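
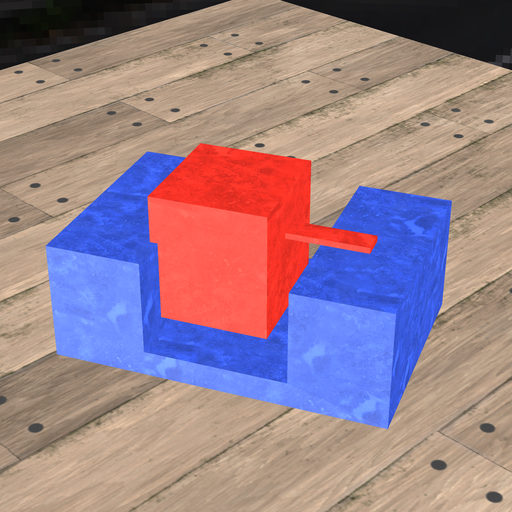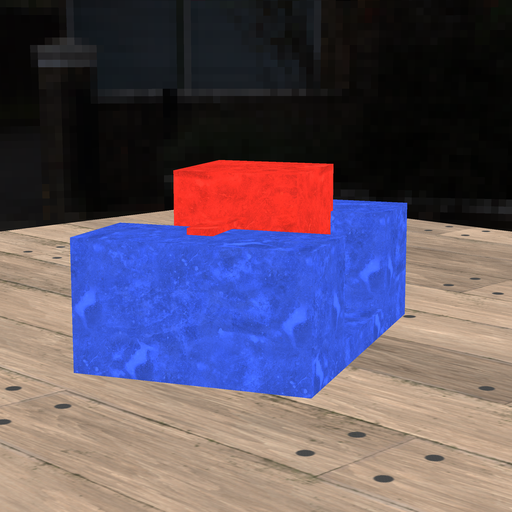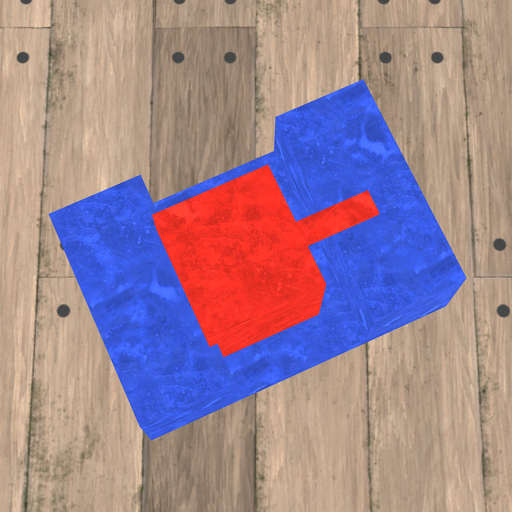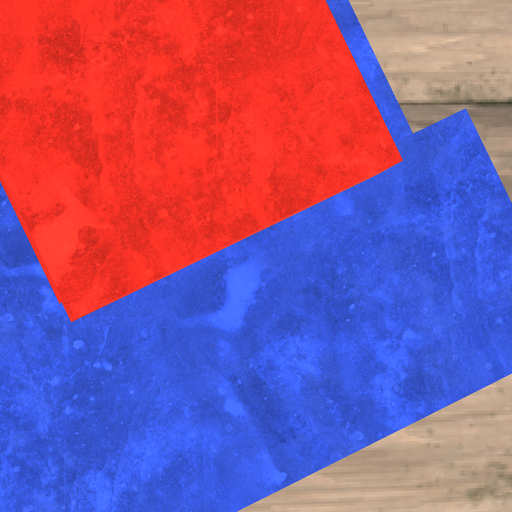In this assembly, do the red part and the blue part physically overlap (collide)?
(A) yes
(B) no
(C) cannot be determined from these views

(A) yes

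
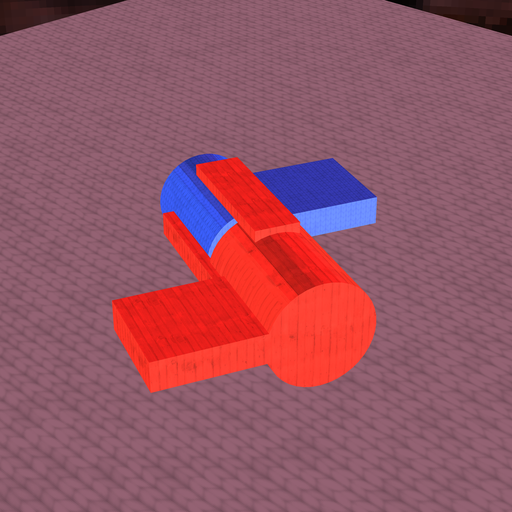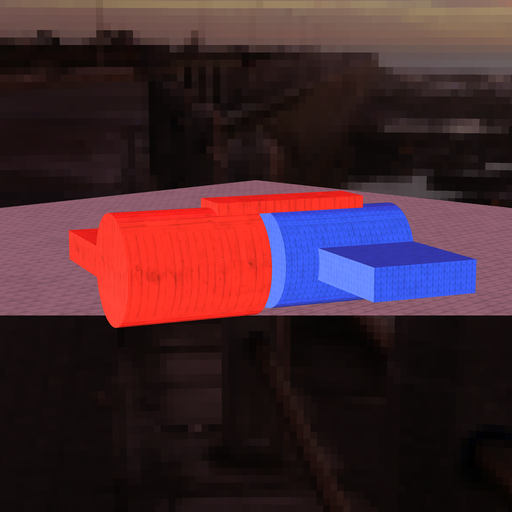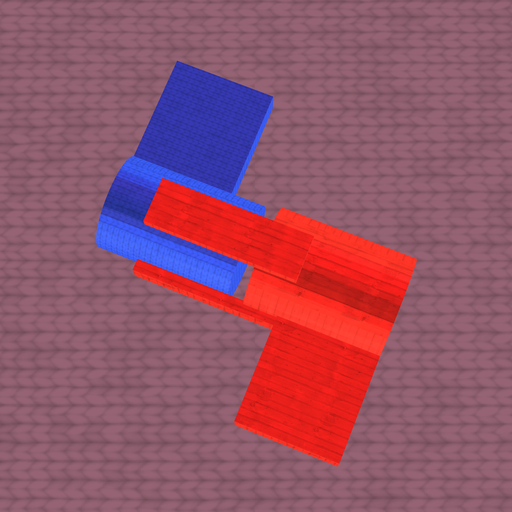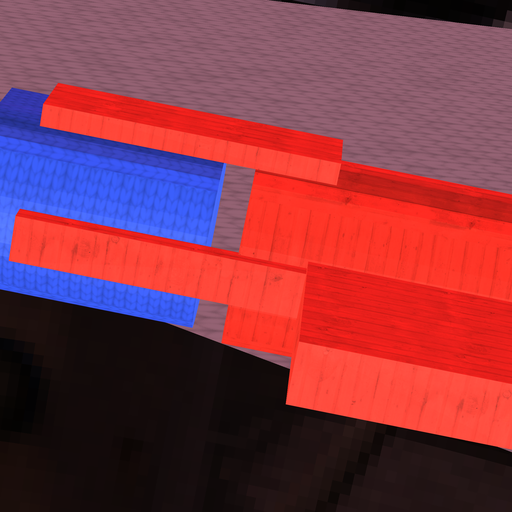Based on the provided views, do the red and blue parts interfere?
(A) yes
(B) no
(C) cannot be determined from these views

(B) no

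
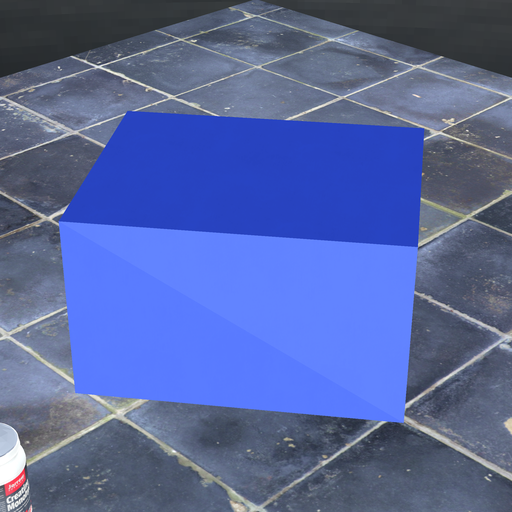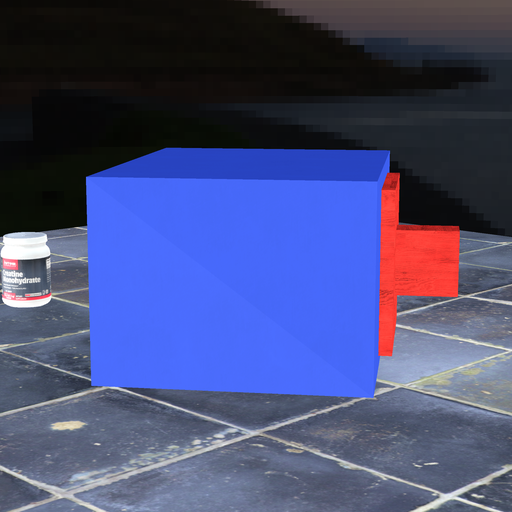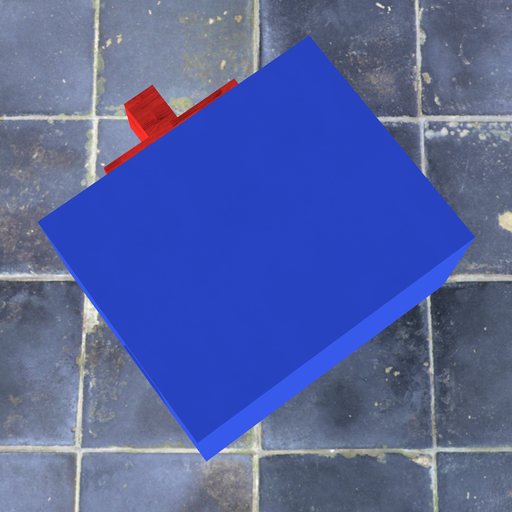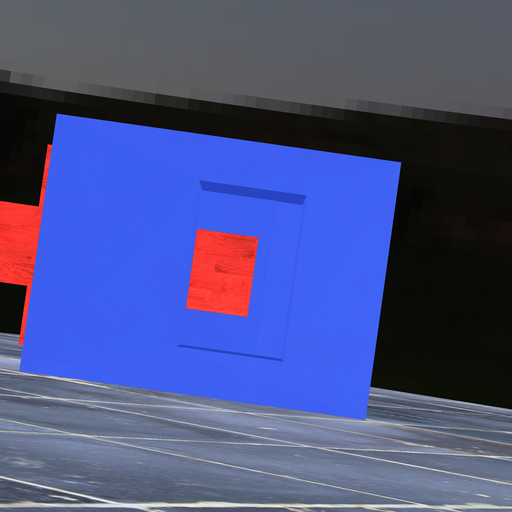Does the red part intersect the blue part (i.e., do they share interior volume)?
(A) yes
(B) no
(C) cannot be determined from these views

(B) no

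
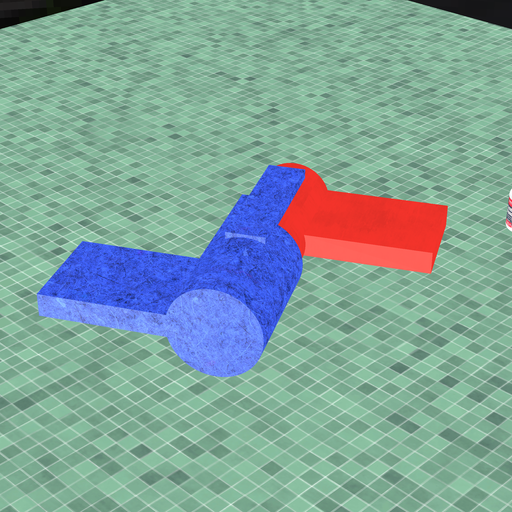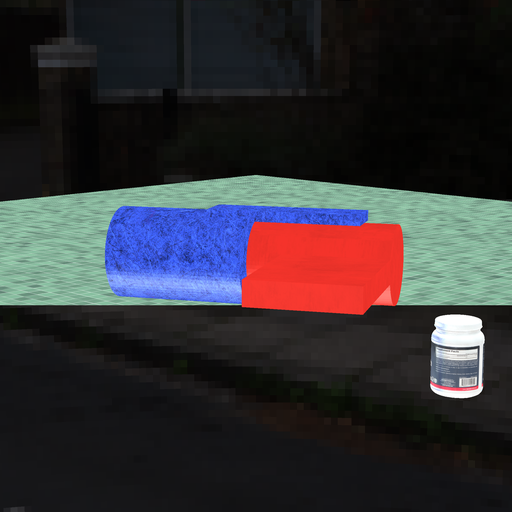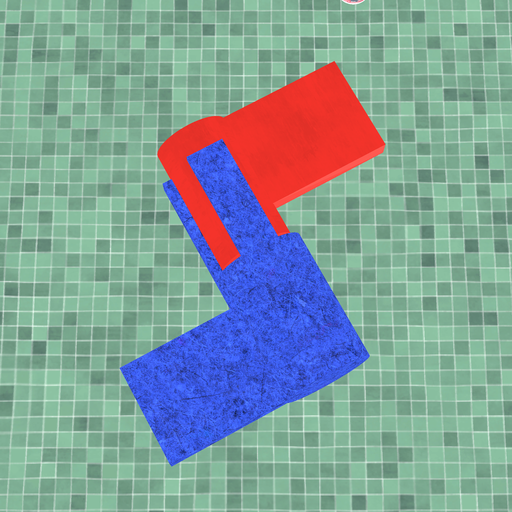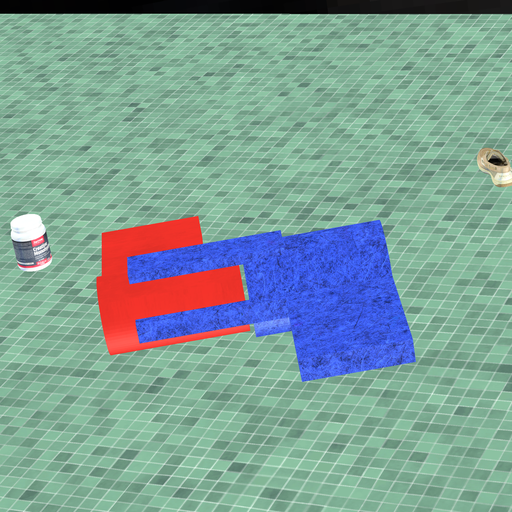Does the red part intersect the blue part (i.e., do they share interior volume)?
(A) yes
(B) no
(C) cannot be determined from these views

(B) no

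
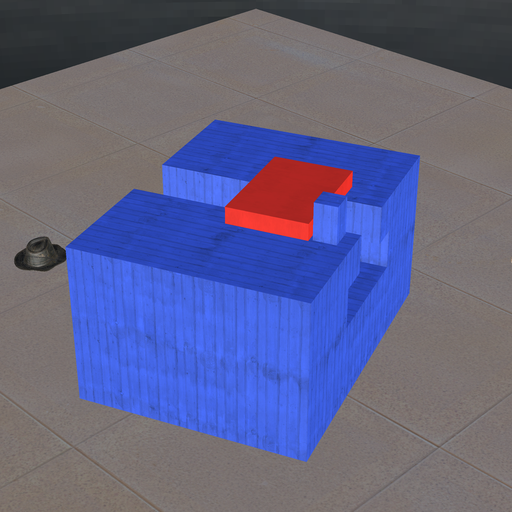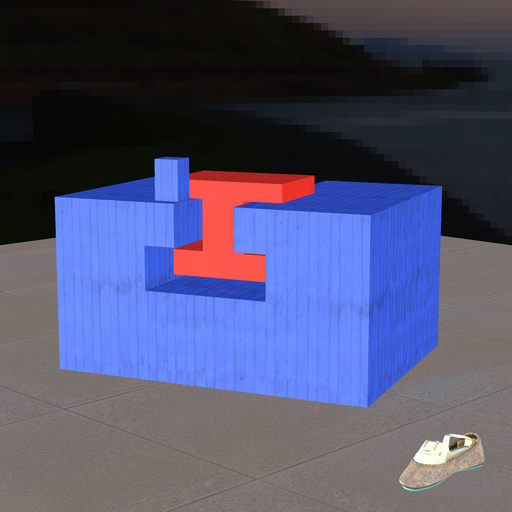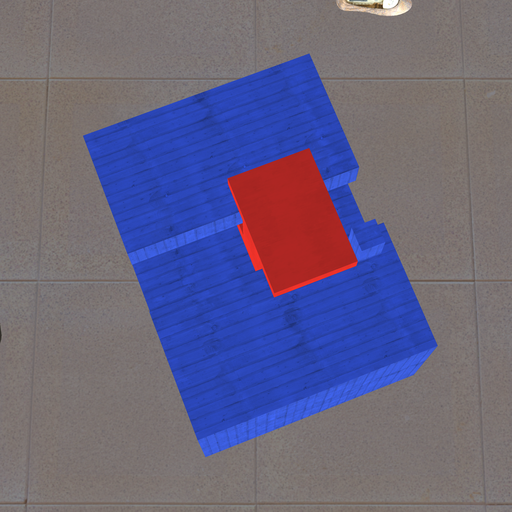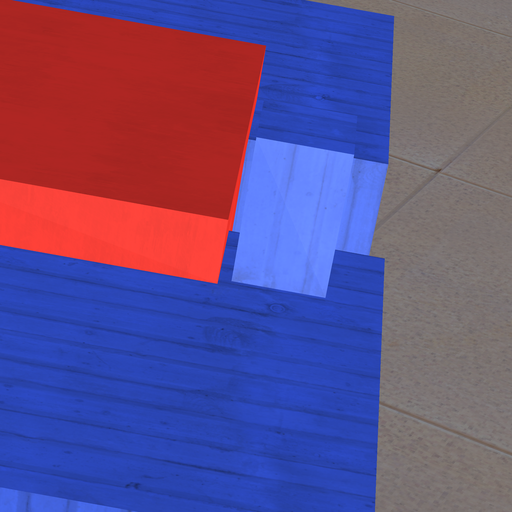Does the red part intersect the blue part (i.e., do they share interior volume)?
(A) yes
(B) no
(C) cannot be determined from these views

(B) no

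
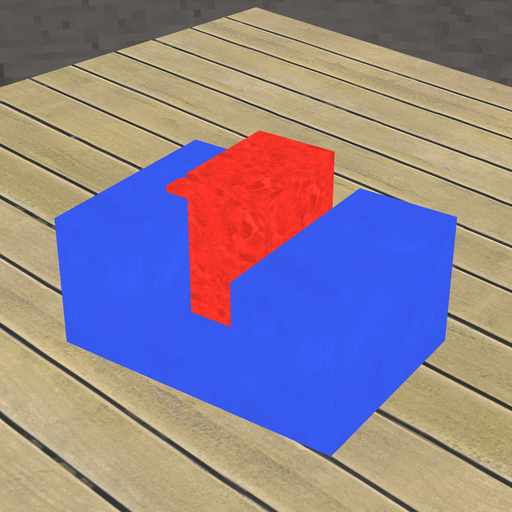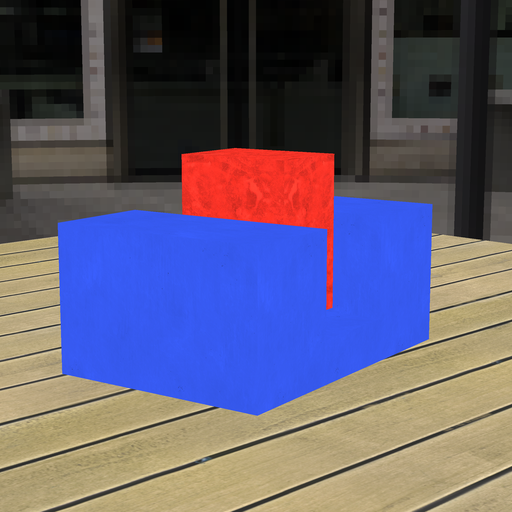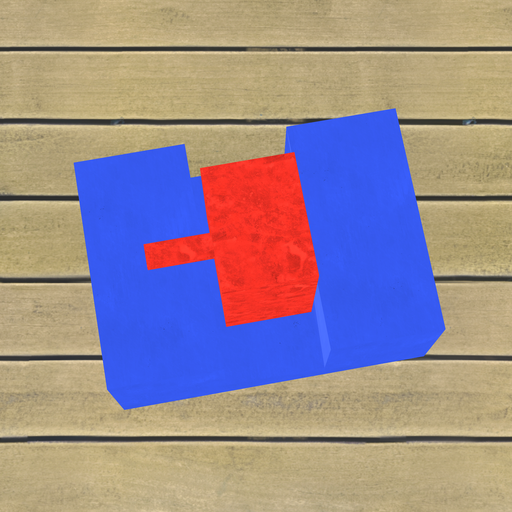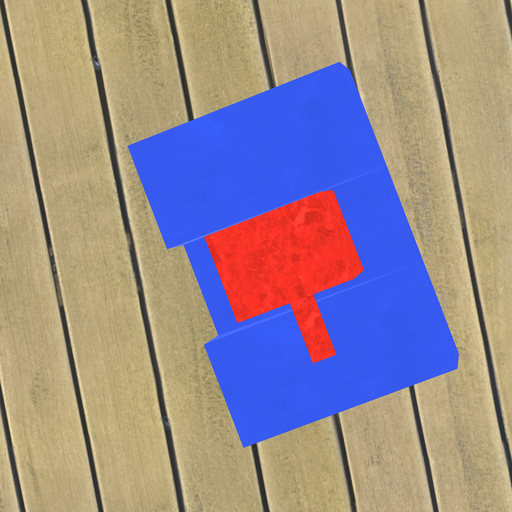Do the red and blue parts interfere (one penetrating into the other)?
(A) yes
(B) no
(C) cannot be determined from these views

(B) no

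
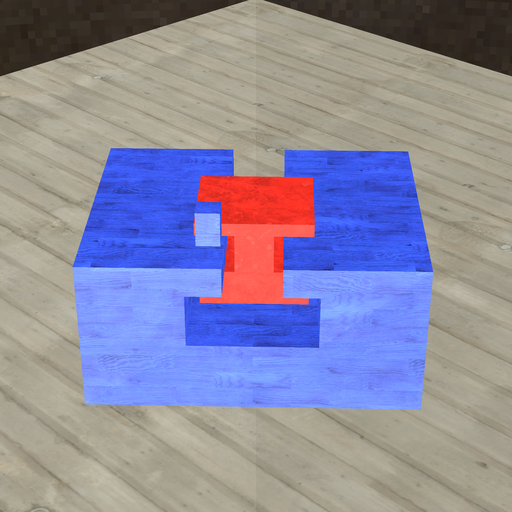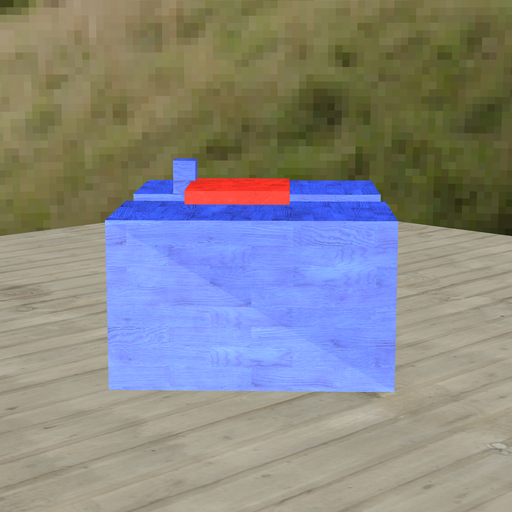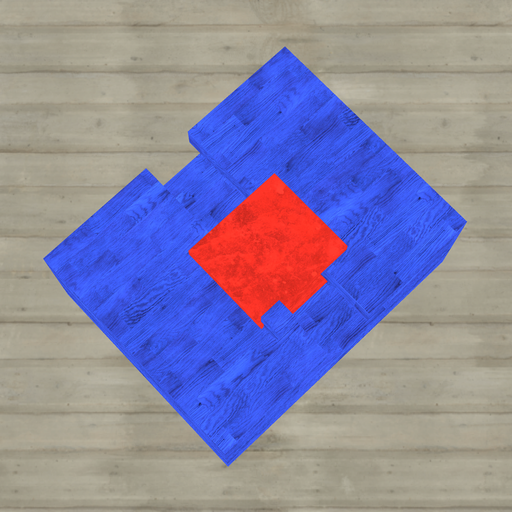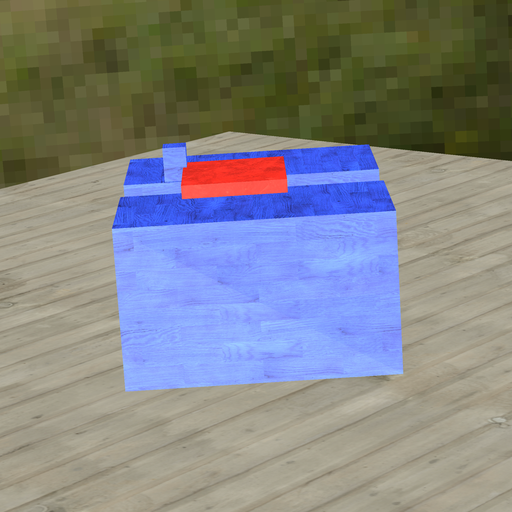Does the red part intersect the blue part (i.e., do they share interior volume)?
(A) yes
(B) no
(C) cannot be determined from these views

(A) yes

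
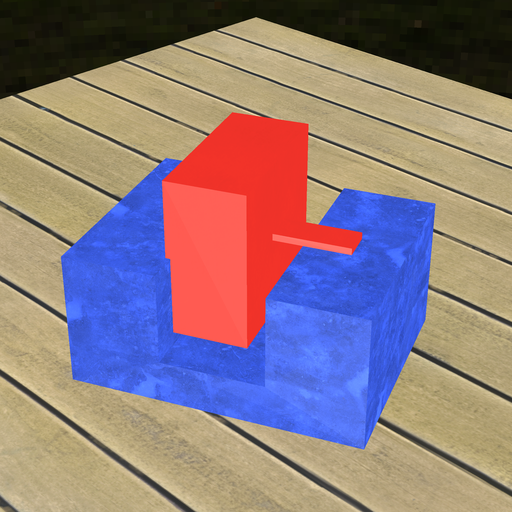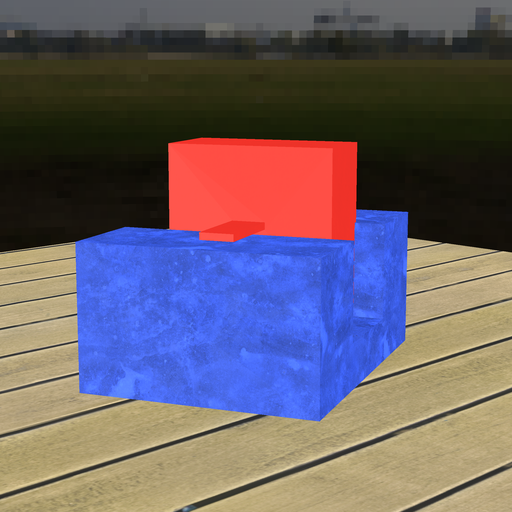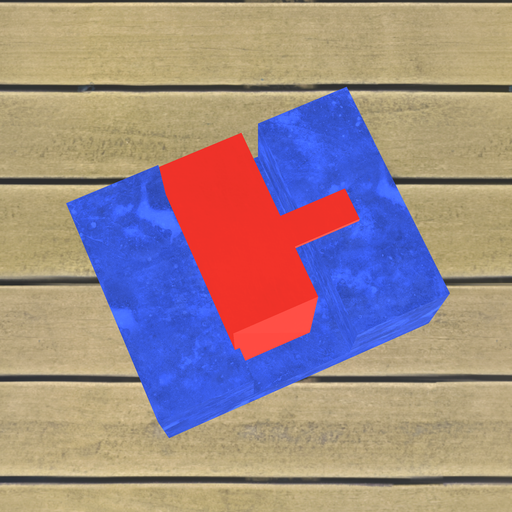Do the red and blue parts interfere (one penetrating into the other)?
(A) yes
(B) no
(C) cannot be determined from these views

(A) yes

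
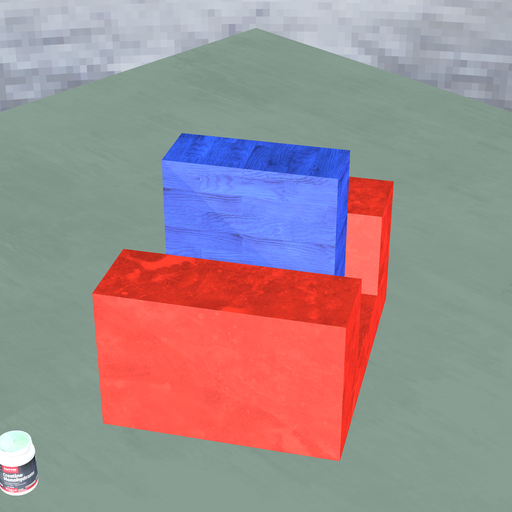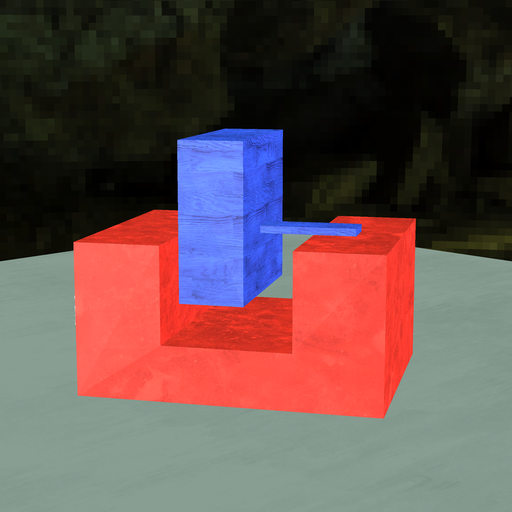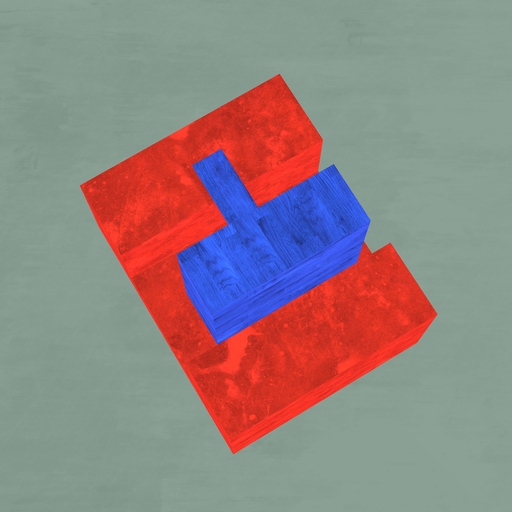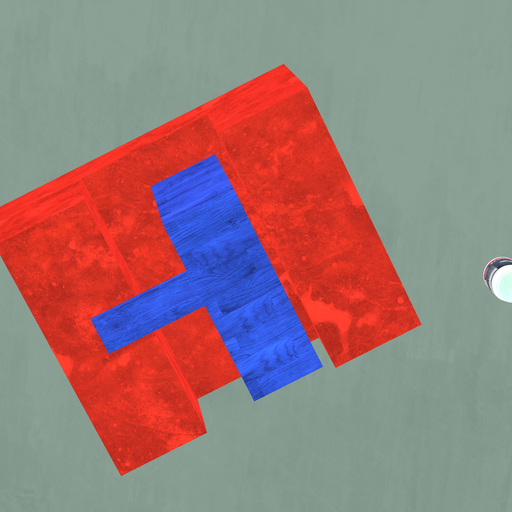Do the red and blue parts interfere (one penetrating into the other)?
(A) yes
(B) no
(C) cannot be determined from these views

(B) no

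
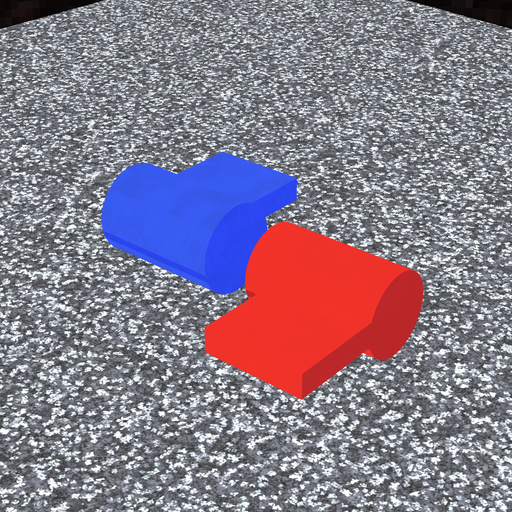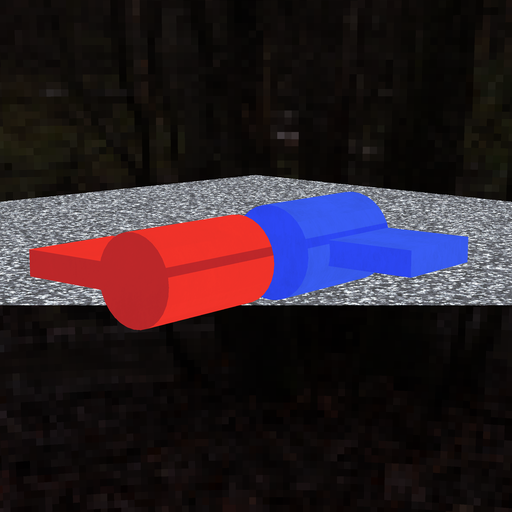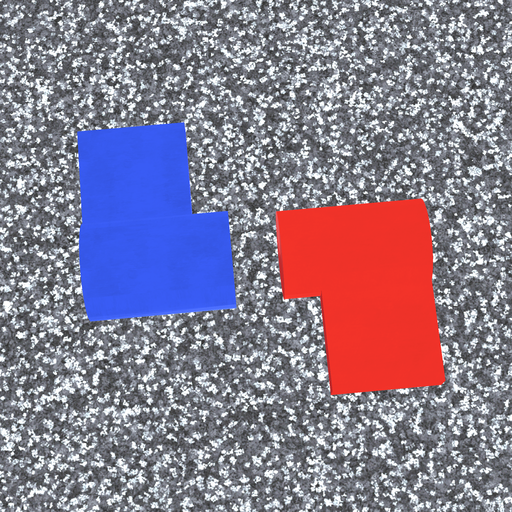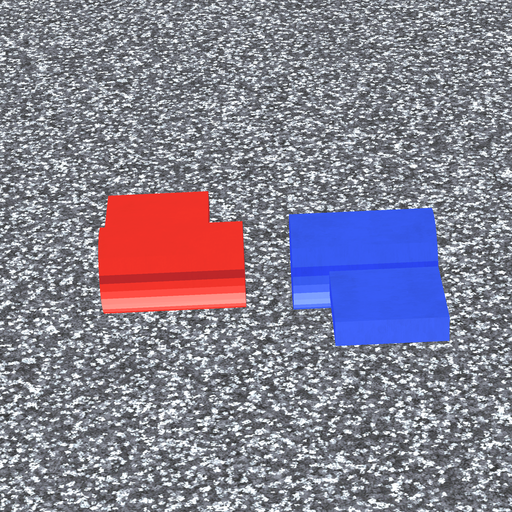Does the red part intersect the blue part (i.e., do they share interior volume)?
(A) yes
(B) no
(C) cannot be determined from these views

(B) no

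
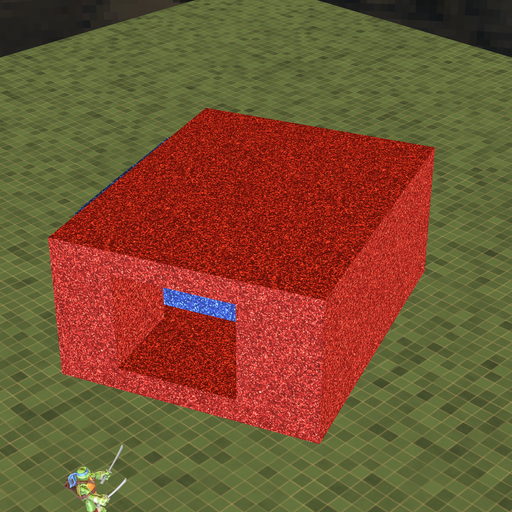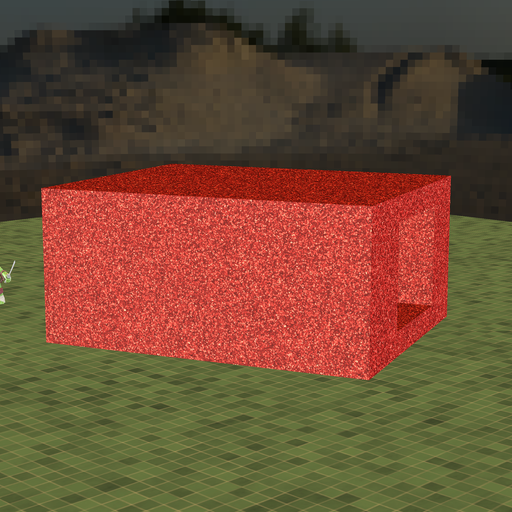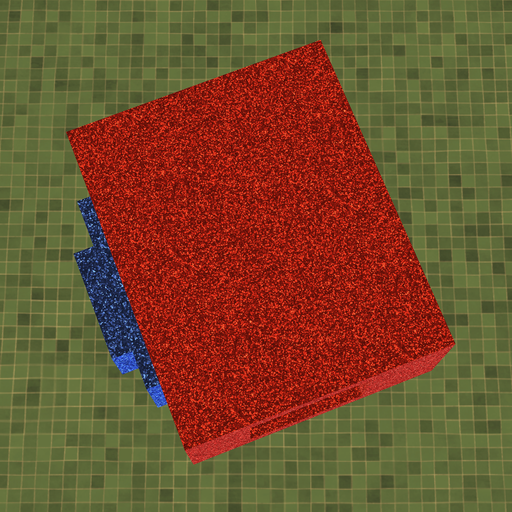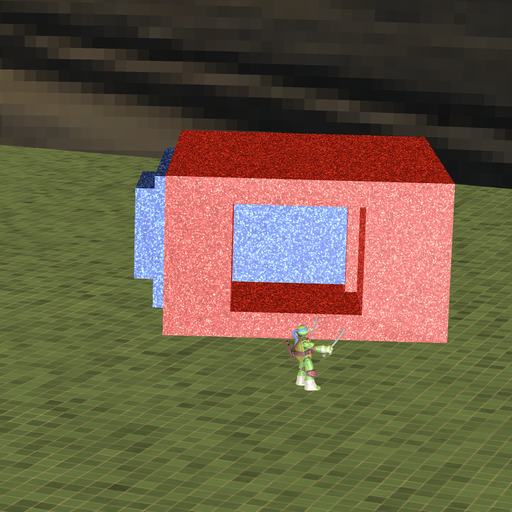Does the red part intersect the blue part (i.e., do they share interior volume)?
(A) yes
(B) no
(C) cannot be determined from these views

(A) yes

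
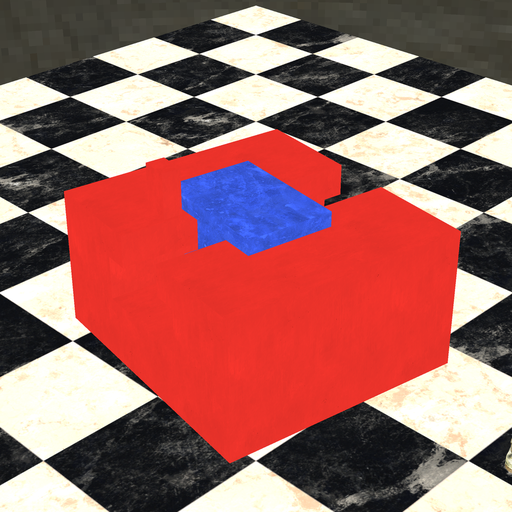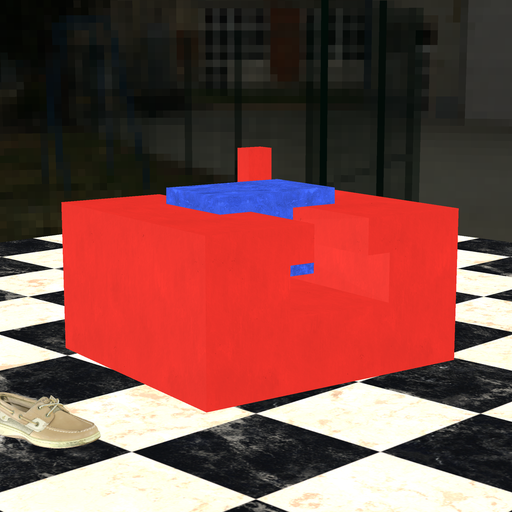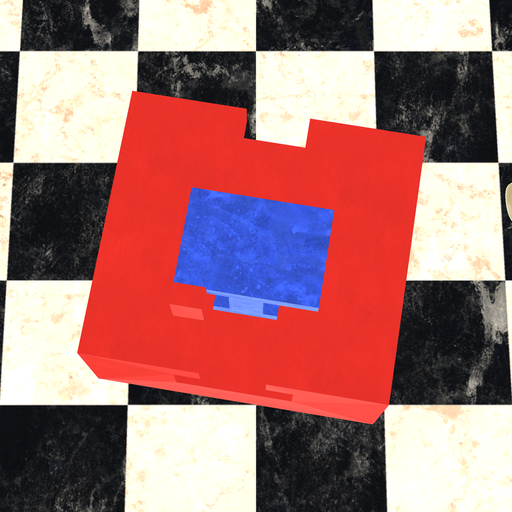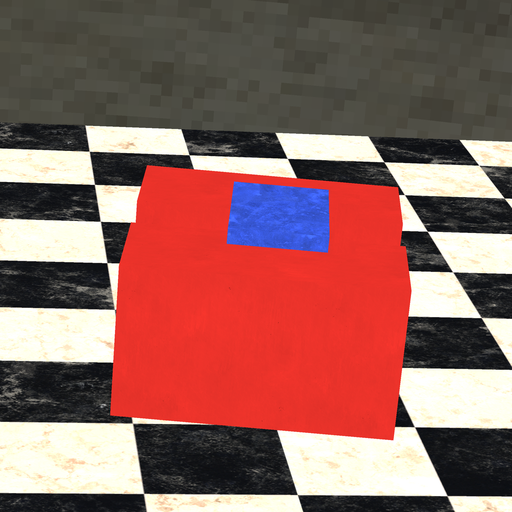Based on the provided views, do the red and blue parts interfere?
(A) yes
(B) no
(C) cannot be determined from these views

(B) no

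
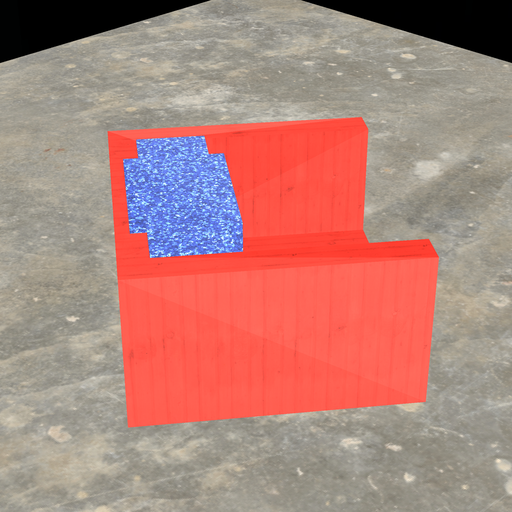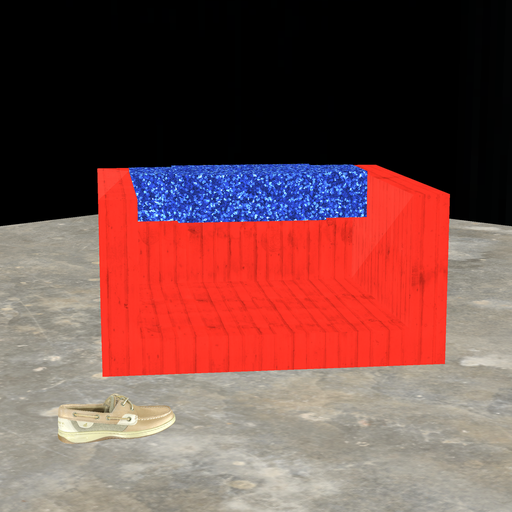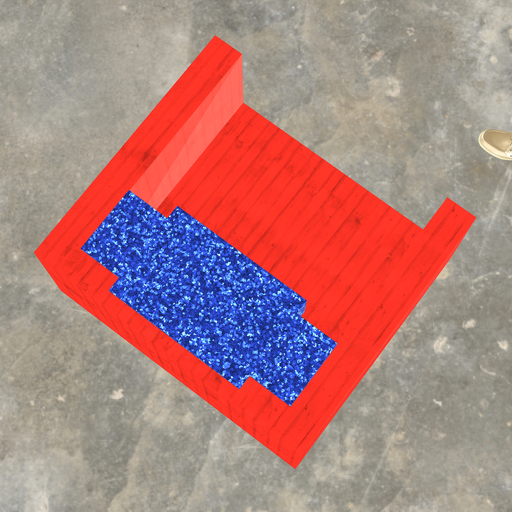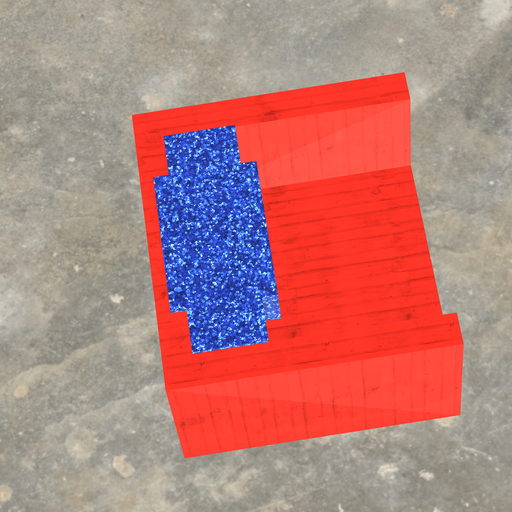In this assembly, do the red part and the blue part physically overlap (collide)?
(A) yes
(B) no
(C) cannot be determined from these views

(A) yes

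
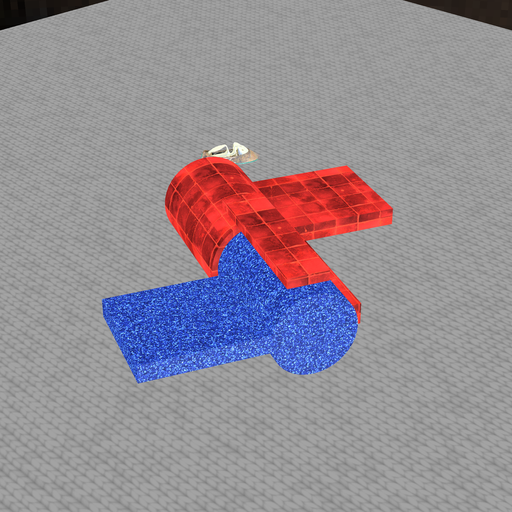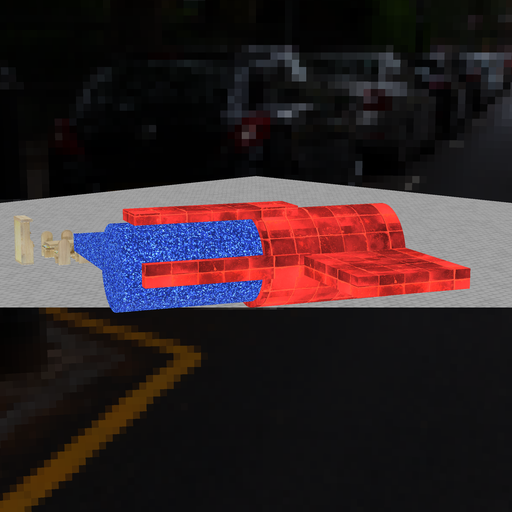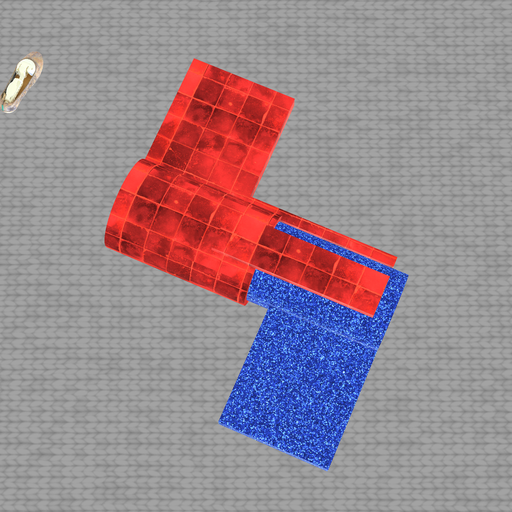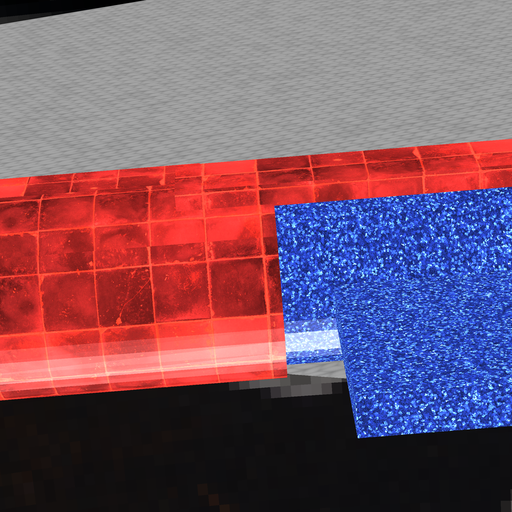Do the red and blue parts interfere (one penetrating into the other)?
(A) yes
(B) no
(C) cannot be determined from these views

(A) yes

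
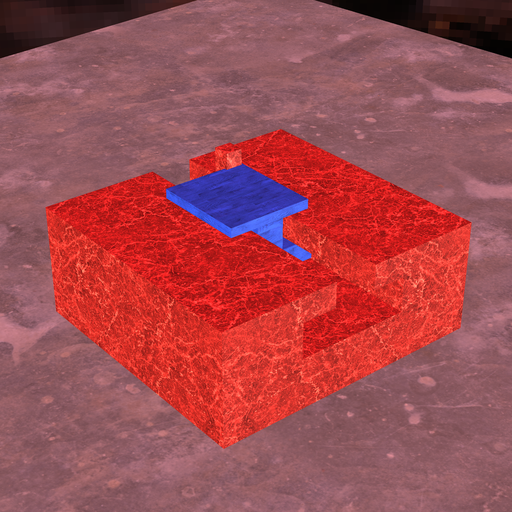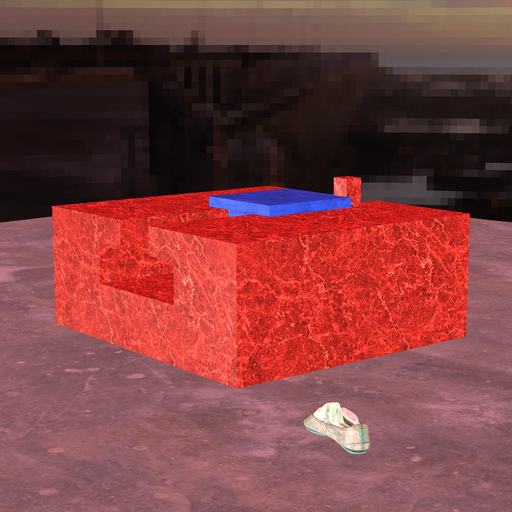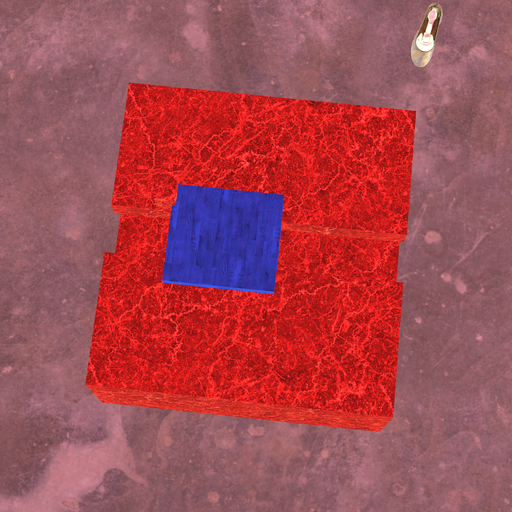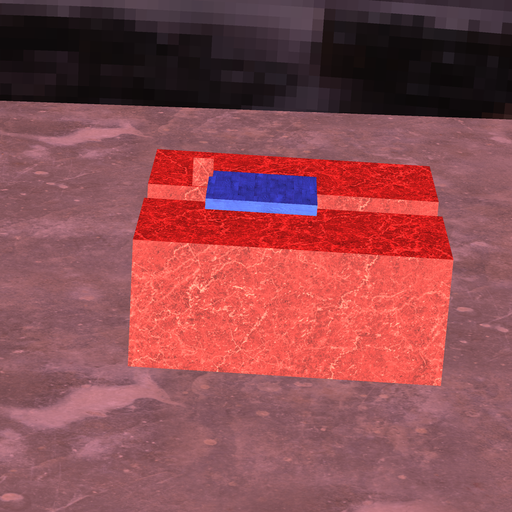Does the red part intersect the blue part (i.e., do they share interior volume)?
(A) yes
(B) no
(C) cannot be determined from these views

(A) yes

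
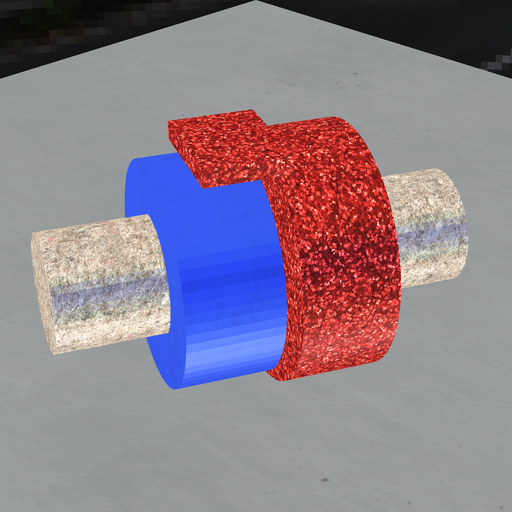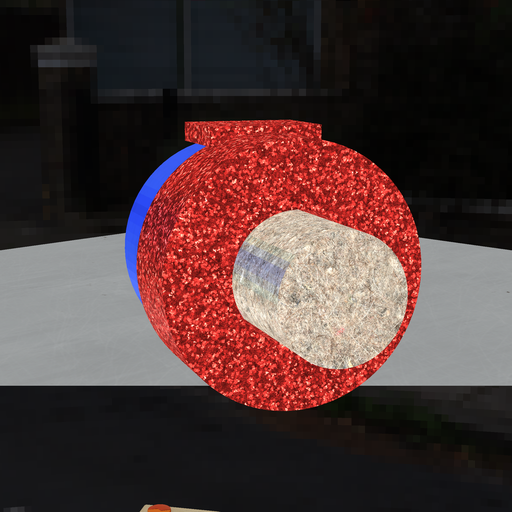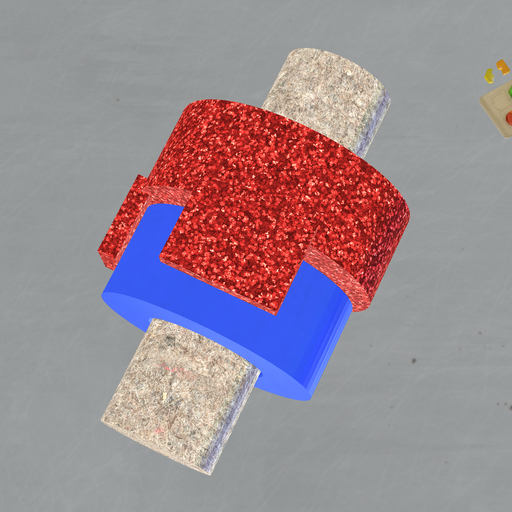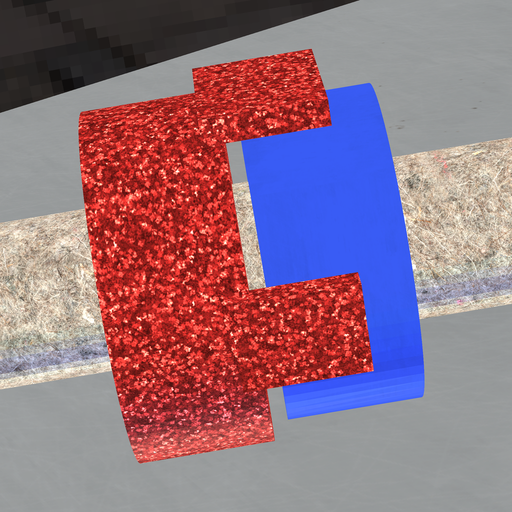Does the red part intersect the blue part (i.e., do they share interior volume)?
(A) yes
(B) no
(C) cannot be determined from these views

(B) no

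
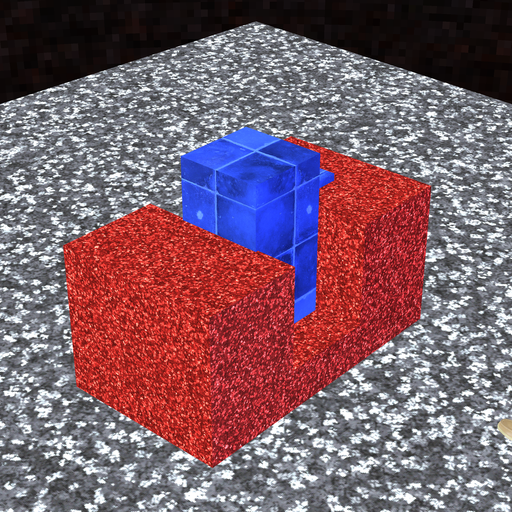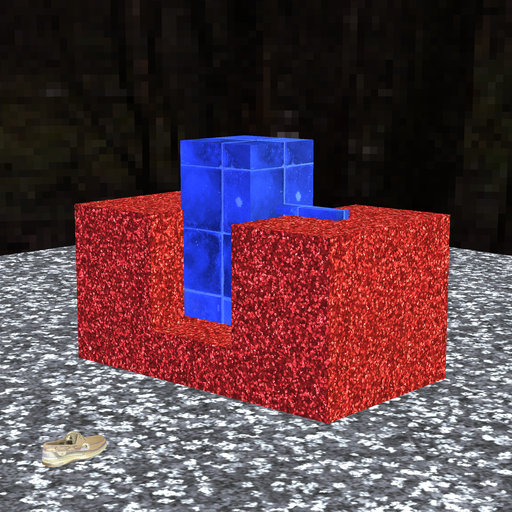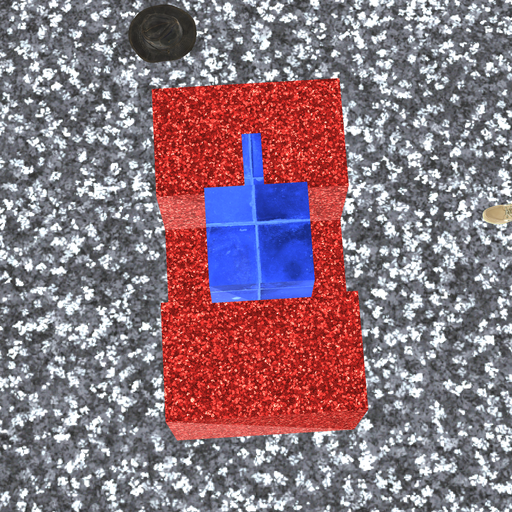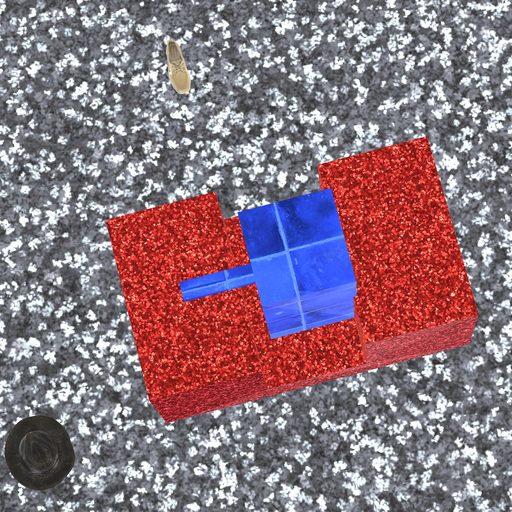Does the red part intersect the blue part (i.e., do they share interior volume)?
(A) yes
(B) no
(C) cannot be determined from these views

(A) yes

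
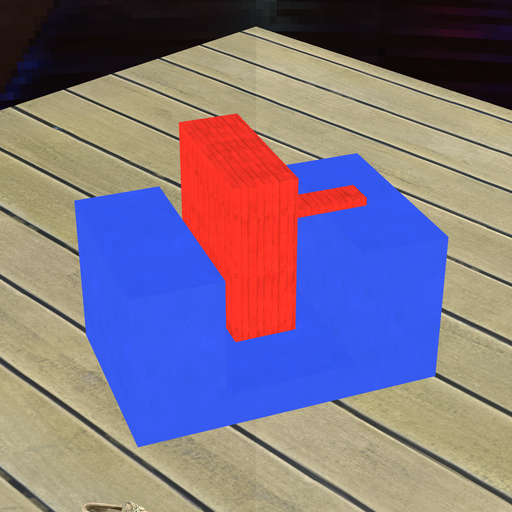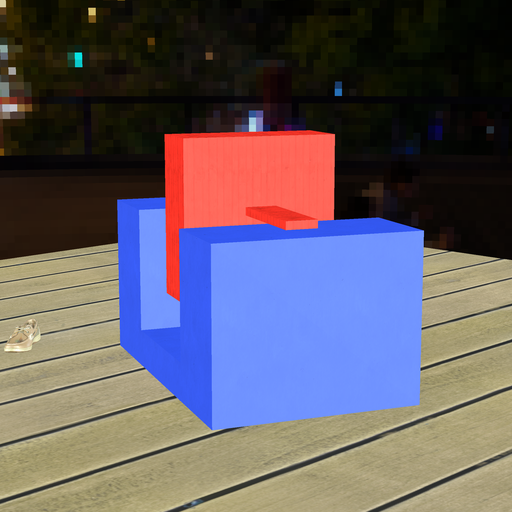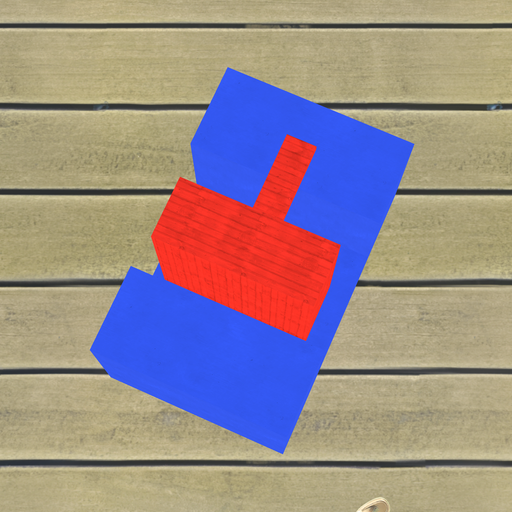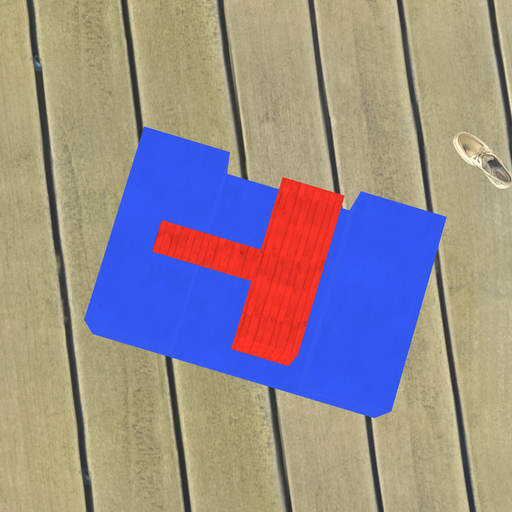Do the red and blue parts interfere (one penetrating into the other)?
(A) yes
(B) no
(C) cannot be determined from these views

(B) no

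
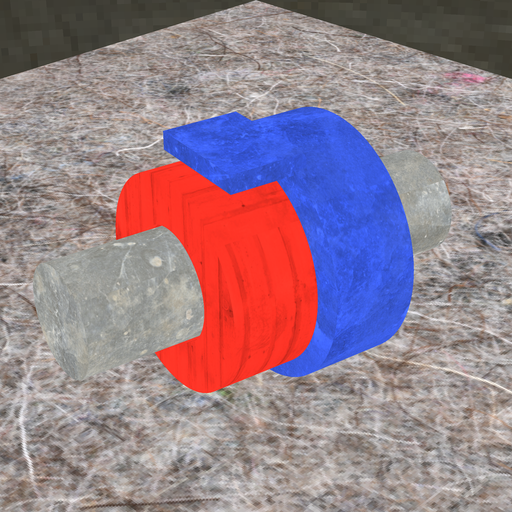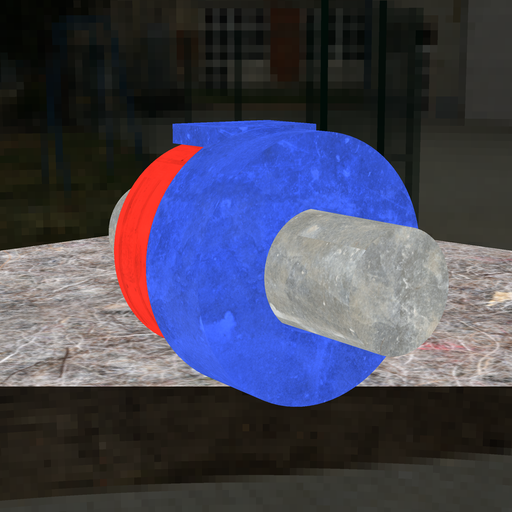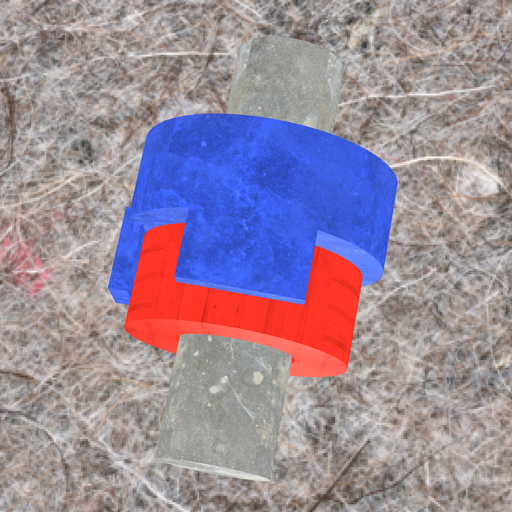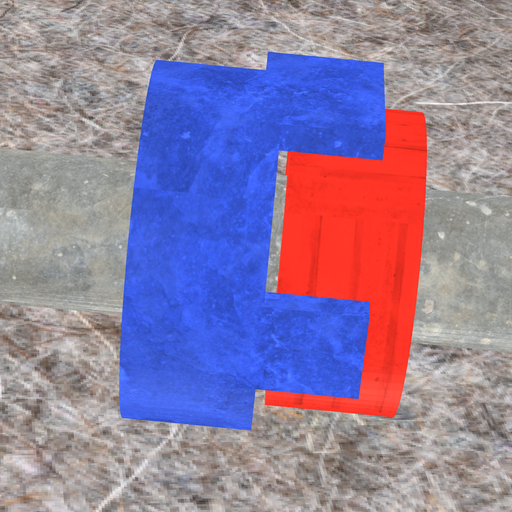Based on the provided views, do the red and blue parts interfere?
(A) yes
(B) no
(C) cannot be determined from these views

(B) no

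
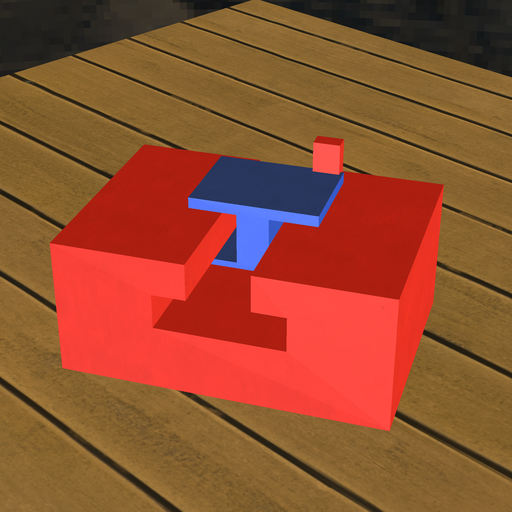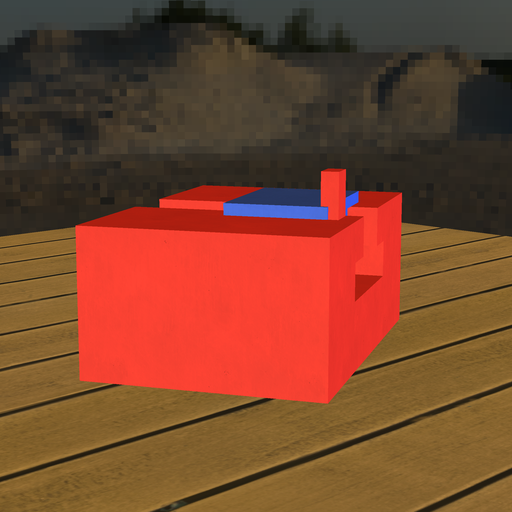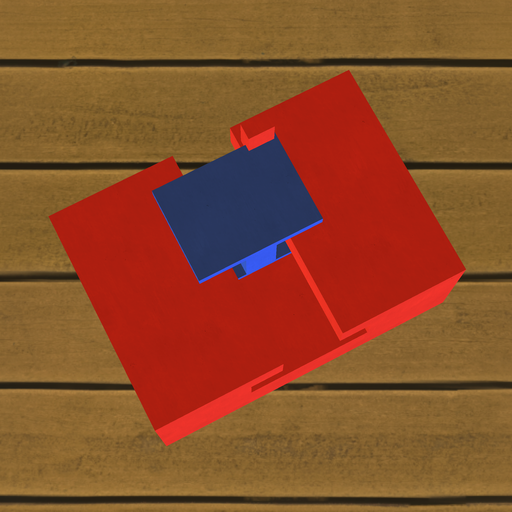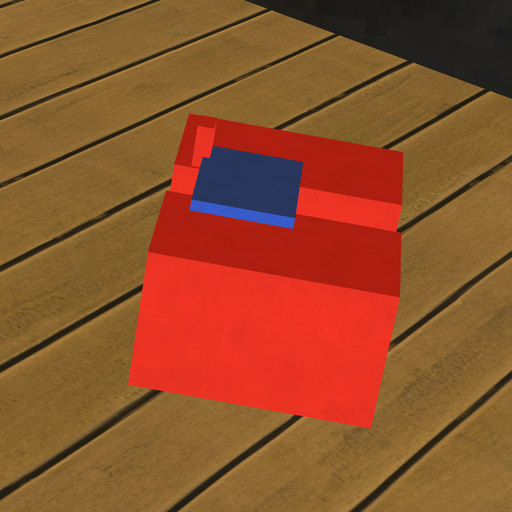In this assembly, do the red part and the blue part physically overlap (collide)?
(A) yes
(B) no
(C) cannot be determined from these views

(A) yes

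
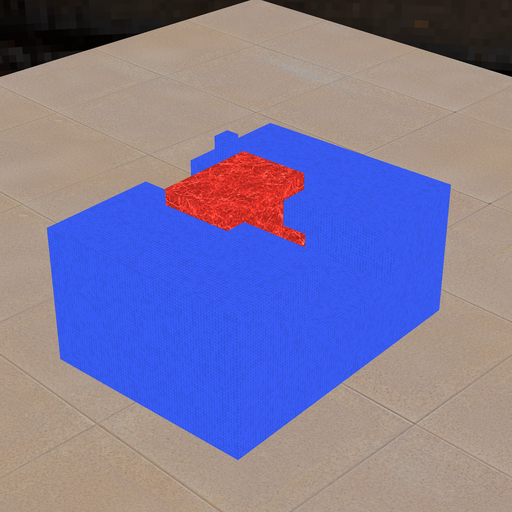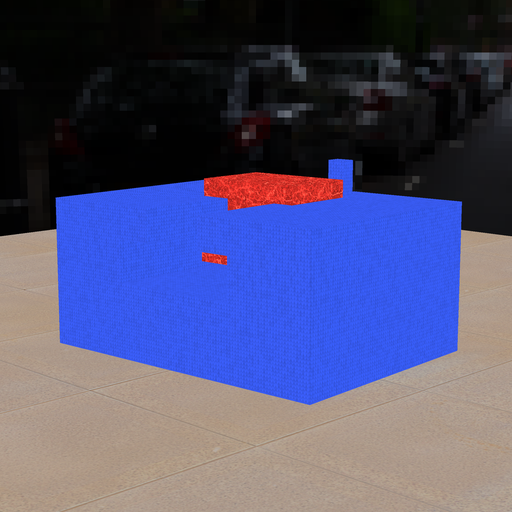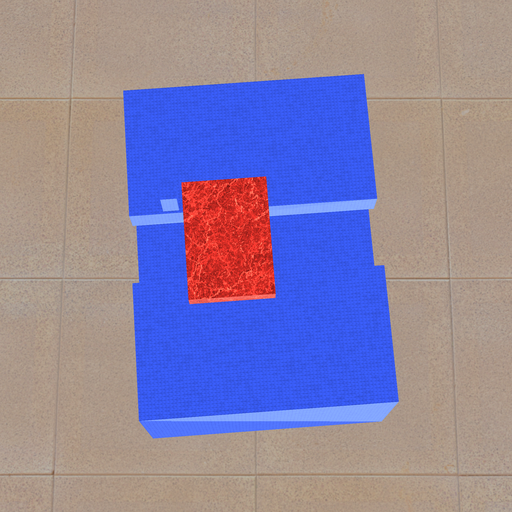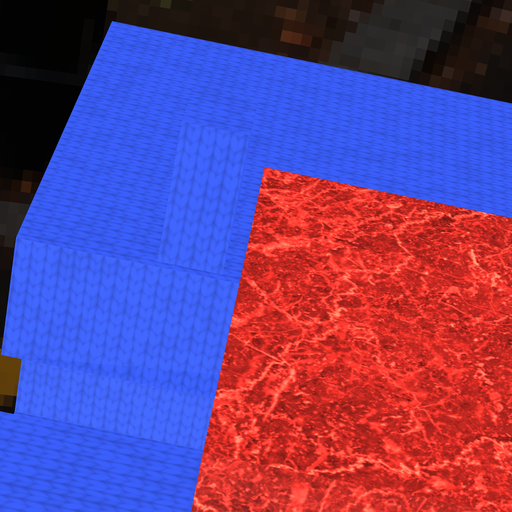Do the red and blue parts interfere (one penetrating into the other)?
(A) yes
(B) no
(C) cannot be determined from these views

(B) no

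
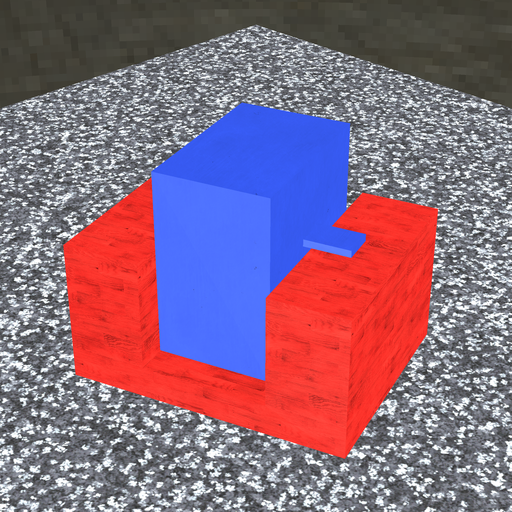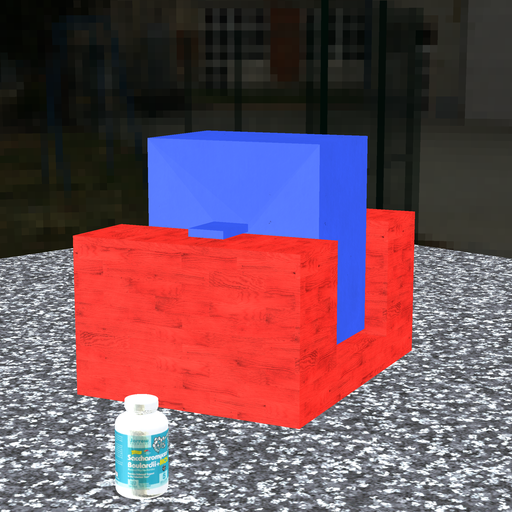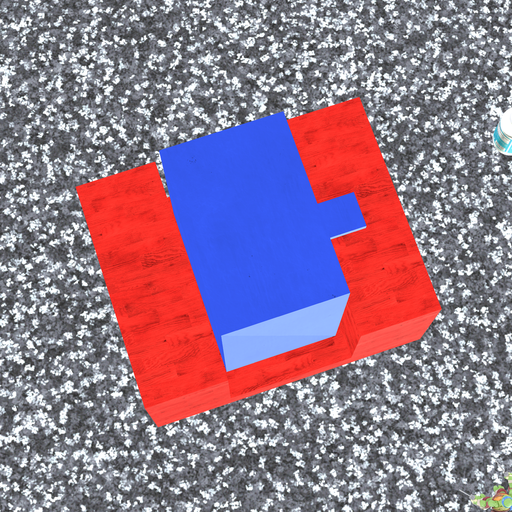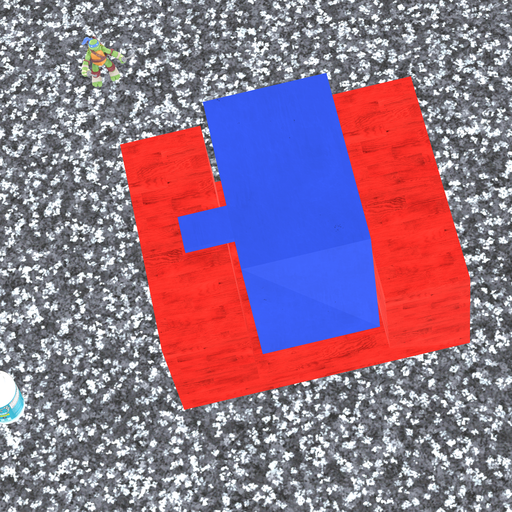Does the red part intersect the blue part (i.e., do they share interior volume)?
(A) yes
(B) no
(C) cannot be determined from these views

(B) no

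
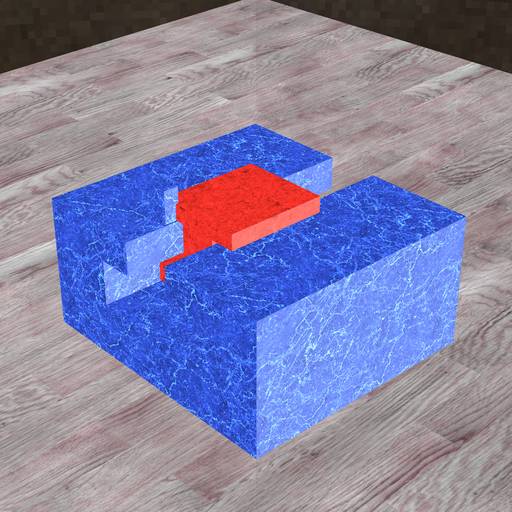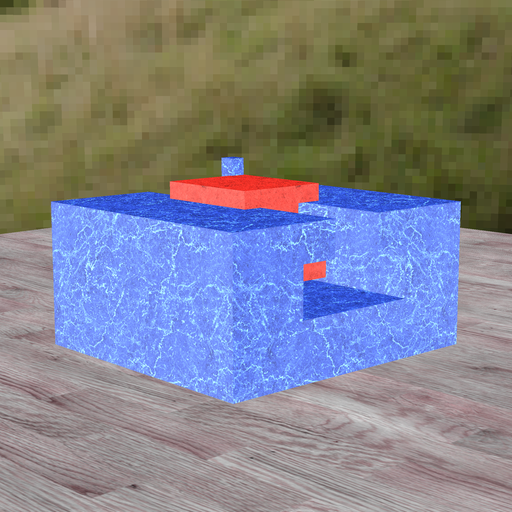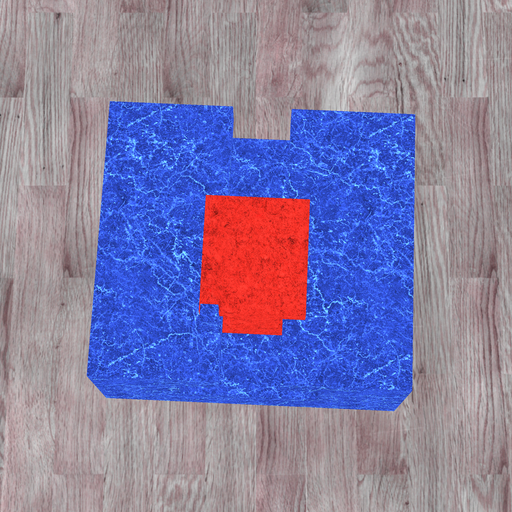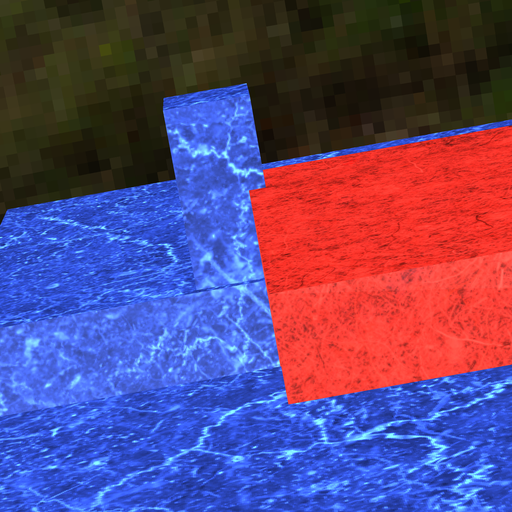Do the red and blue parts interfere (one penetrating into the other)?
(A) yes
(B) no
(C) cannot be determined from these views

(A) yes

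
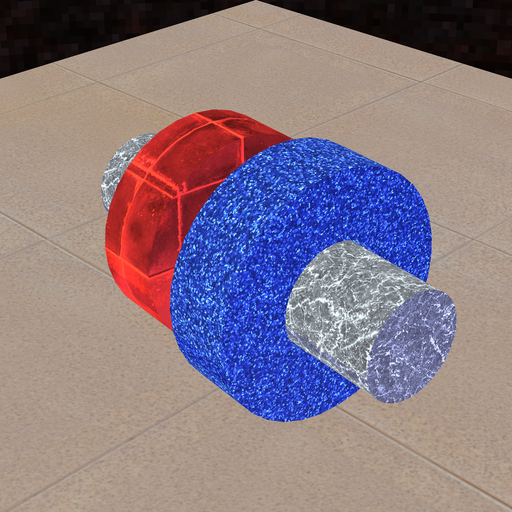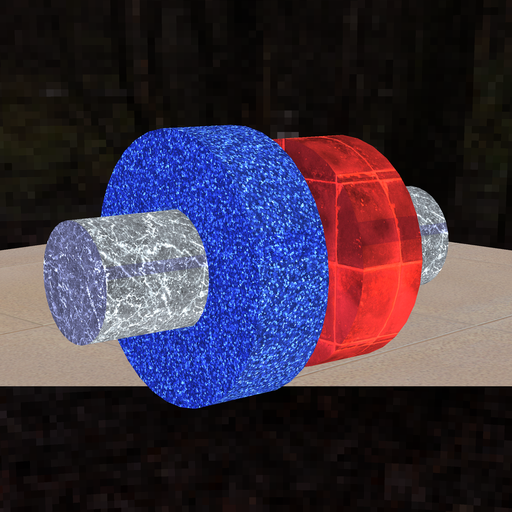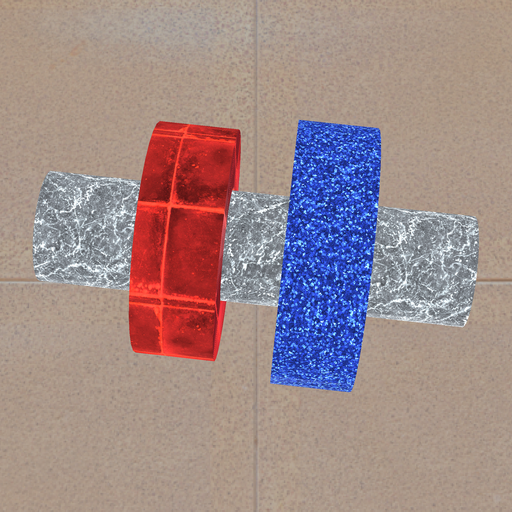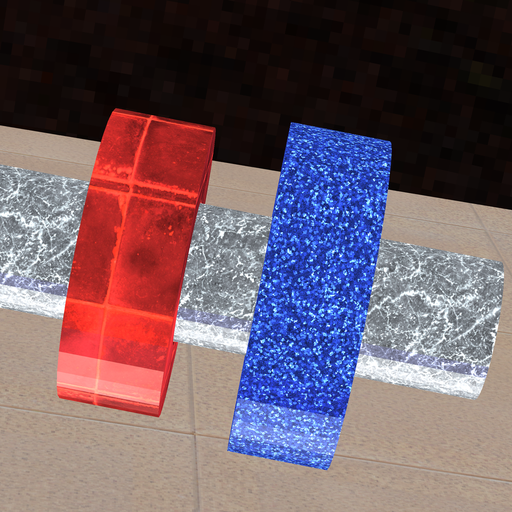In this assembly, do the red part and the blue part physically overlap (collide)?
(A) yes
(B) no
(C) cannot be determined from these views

(B) no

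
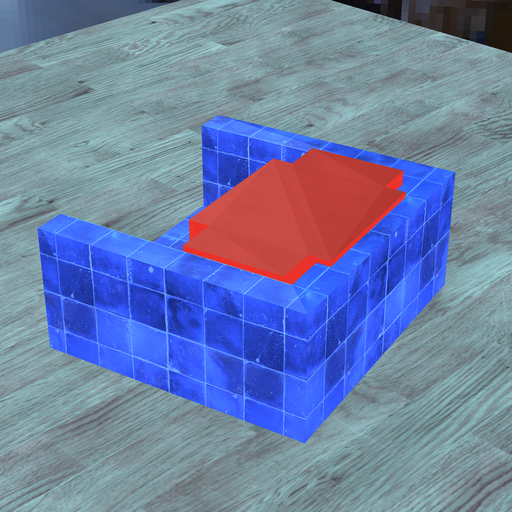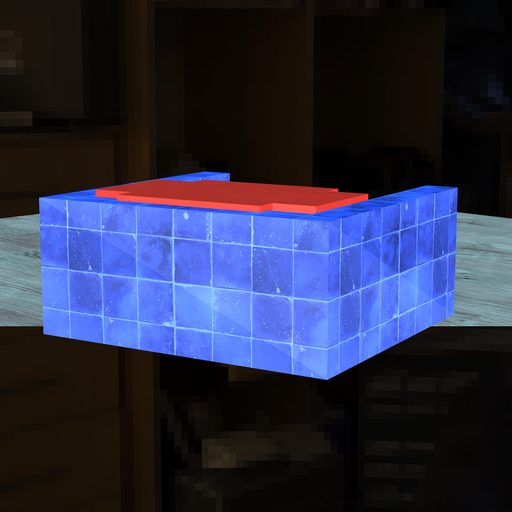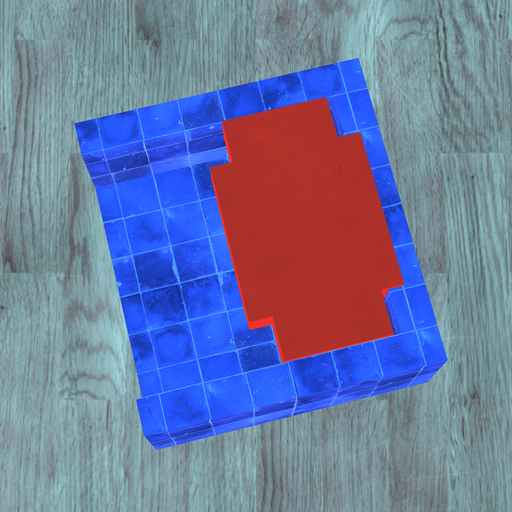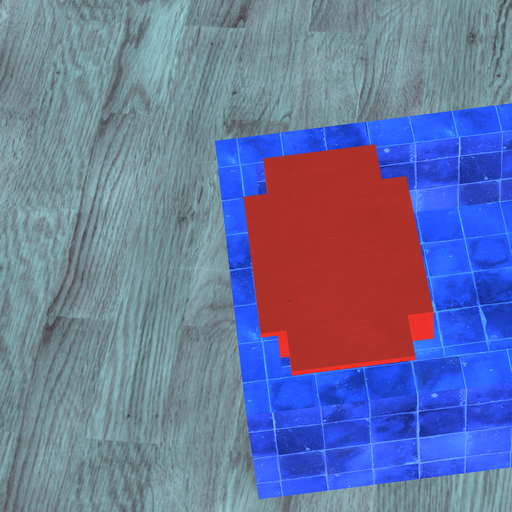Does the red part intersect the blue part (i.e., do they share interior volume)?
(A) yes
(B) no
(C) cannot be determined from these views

(A) yes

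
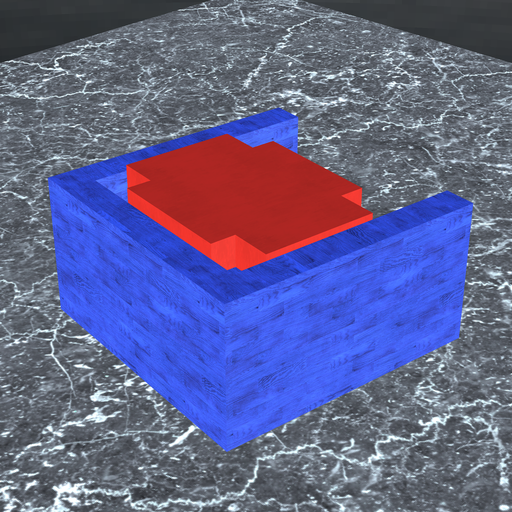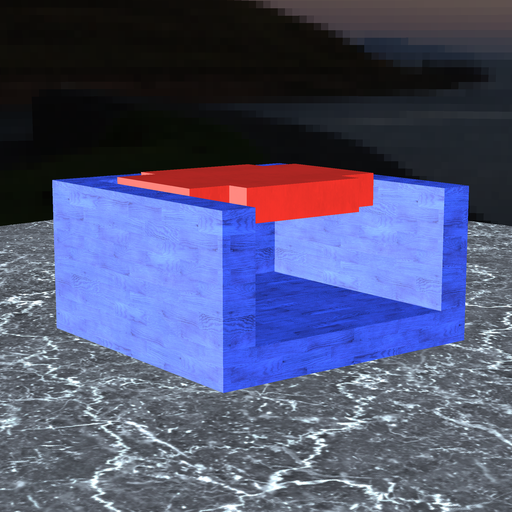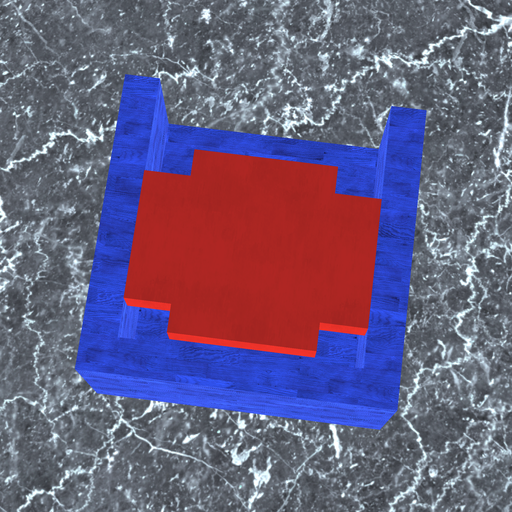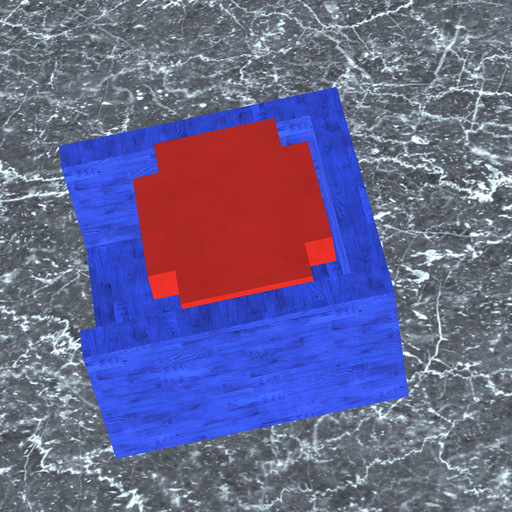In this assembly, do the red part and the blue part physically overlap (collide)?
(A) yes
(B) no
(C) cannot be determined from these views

(B) no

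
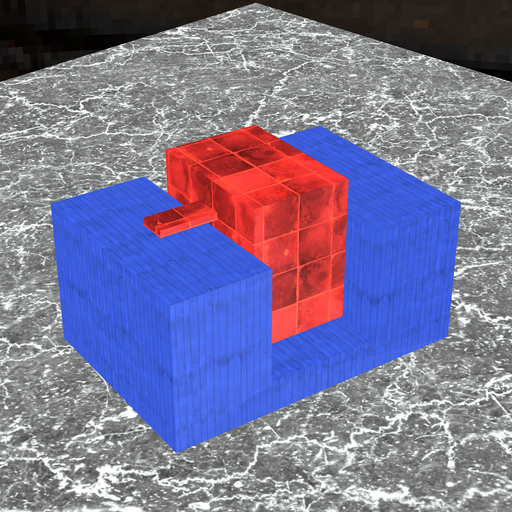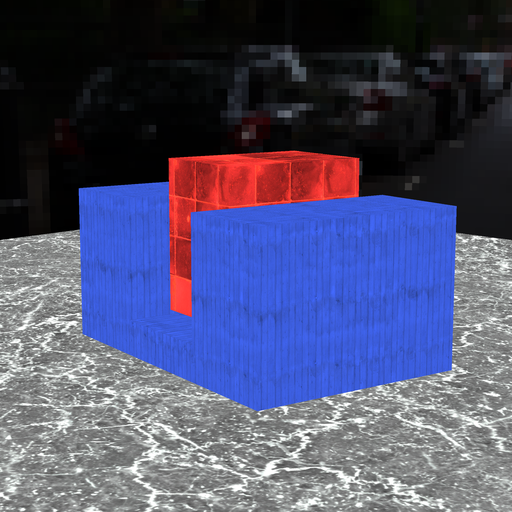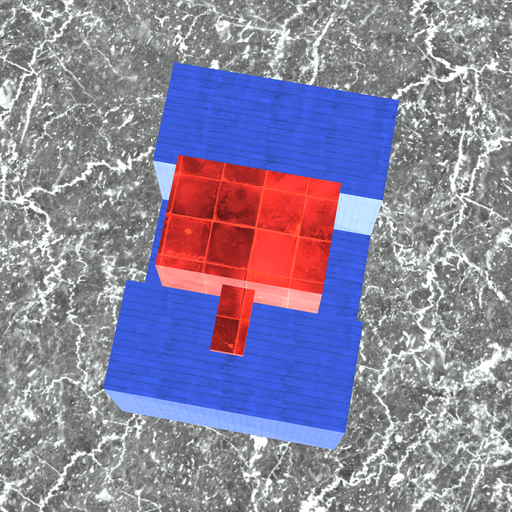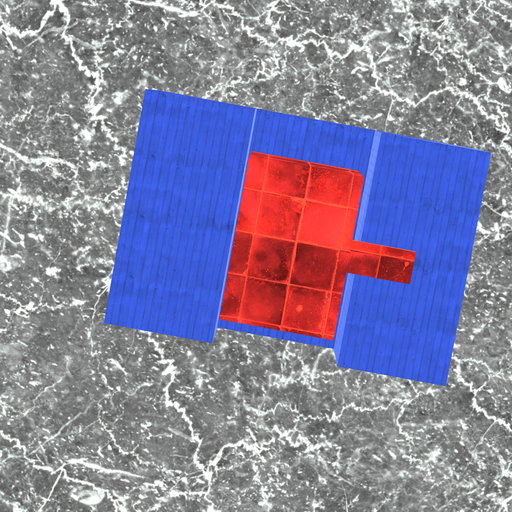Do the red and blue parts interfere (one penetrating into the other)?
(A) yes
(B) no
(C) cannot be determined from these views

(B) no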